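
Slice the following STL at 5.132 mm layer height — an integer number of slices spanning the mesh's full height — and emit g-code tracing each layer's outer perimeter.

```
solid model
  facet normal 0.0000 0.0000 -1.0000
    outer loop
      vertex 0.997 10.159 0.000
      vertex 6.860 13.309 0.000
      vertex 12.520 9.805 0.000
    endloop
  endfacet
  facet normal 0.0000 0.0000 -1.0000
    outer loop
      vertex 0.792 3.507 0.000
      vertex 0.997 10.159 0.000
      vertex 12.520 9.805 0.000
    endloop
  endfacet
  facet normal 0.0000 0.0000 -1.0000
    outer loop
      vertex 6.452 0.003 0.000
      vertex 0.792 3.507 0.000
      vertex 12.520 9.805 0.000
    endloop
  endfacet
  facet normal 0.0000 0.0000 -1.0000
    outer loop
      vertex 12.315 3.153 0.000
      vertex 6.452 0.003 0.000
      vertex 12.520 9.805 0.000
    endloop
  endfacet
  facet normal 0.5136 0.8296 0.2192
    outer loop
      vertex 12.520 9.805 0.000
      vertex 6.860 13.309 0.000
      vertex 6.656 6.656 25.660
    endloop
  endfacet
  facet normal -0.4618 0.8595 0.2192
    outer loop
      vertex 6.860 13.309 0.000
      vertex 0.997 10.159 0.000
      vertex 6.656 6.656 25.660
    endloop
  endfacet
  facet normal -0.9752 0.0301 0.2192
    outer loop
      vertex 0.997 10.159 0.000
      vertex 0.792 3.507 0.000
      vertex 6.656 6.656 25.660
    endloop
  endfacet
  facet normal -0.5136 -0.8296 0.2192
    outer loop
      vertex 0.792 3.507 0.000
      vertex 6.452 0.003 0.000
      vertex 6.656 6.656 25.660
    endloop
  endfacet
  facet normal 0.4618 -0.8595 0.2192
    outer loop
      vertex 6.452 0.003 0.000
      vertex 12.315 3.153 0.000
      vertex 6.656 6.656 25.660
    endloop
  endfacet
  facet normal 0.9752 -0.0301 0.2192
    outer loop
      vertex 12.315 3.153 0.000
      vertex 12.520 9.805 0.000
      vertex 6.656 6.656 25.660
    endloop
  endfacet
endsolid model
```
; perimeter-only toolpath
G21 ; units = mm
G90 ; absolute positioning
G28 ; home
; layer 1
G0 Z5.132
G0 X11.347 Y9.175
G1 X6.819 Y11.978
G1 X2.129 Y9.458
G1 X1.965 Y4.137
G1 X6.493 Y1.334
G1 X11.183 Y3.854
G1 X11.347 Y9.175
; layer 2
G0 Z10.264
G0 X10.174 Y8.545
G1 X6.778 Y10.648
G1 X3.261 Y8.758
G1 X3.138 Y4.767
G1 X6.534 Y2.664
G1 X10.051 Y4.554
G1 X10.174 Y8.545
; layer 3
G0 Z15.396
G0 X9.002 Y7.916
G1 X6.738 Y9.317
G1 X4.392 Y8.057
G1 X4.310 Y5.396
G1 X6.574 Y3.995
G1 X8.920 Y5.255
G1 X9.002 Y7.916
; layer 4
G0 Z20.528
G0 X7.829 Y7.286
G1 X6.697 Y7.987
G1 X5.524 Y7.357
G1 X5.483 Y6.026
G1 X6.615 Y5.325
G1 X7.788 Y5.955
G1 X7.829 Y7.286
M2 ; end

The solid is a regular 6-sided pyramid, base circumscribed radius ≈ 6.66 mm, apex at z ≈ 25.7 mm. Slicing at Δz = 5.132 mm — 5 equal slices spanning the solid's height, so layer i sits at z = i·h/5 — gives 4 non-empty perimeters. Each is a 6-segment closed polygon; G0 lifts to the layer z and rapids to the start vertex, then G1 traces the edges. The cross-section shrinks linearly with z (the slice at the apex is degenerate and omitted).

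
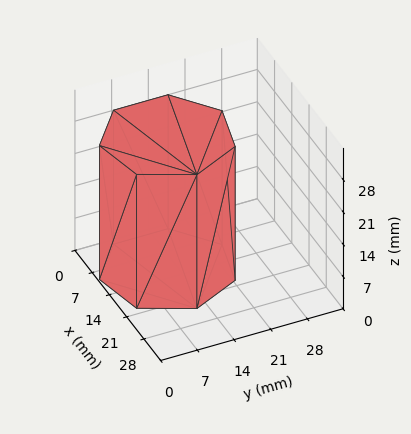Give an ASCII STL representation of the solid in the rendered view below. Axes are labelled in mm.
Reading the render: the shape is a regular 7-sided prism (a cylinder approximated with 7 flat sides), circumscribed radius ≈ 12 mm, height ≈ 29 mm (dimensions read to the nearest mm from the axis ticks). For the STL, each face is triangulated and given an outward normal.

solid part
  facet normal 0.0000 0.0000 -1.0000
    outer loop
      vertex 9.3 23.7 0.0
      vertex 19.5 21.4 0.0
      vertex 24.0 12.0 0.0
    endloop
  endfacet
  facet normal 0.0000 0.0000 -1.0000
    outer loop
      vertex 1.2 17.2 0.0
      vertex 9.3 23.7 0.0
      vertex 24.0 12.0 0.0
    endloop
  endfacet
  facet normal 0.0000 0.0000 -1.0000
    outer loop
      vertex 1.2 6.8 0.0
      vertex 1.2 17.2 0.0
      vertex 24.0 12.0 0.0
    endloop
  endfacet
  facet normal 0.0000 0.0000 -1.0000
    outer loop
      vertex 9.3 0.3 0.0
      vertex 1.2 6.8 0.0
      vertex 24.0 12.0 0.0
    endloop
  endfacet
  facet normal 0.0000 0.0000 -1.0000
    outer loop
      vertex 19.5 2.6 0.0
      vertex 9.3 0.3 0.0
      vertex 24.0 12.0 0.0
    endloop
  endfacet
  facet normal 0.0000 0.0000 1.0000
    outer loop
      vertex 24.0 12.0 29.0
      vertex 19.5 21.4 29.0
      vertex 9.3 23.7 29.0
    endloop
  endfacet
  facet normal 0.0000 0.0000 1.0000
    outer loop
      vertex 24.0 12.0 29.0
      vertex 9.3 23.7 29.0
      vertex 1.2 17.2 29.0
    endloop
  endfacet
  facet normal 0.0000 0.0000 1.0000
    outer loop
      vertex 24.0 12.0 29.0
      vertex 1.2 17.2 29.0
      vertex 1.2 6.8 29.0
    endloop
  endfacet
  facet normal 0.0000 0.0000 1.0000
    outer loop
      vertex 24.0 12.0 29.0
      vertex 1.2 6.8 29.0
      vertex 9.3 0.3 29.0
    endloop
  endfacet
  facet normal 0.0000 0.0000 1.0000
    outer loop
      vertex 24.0 12.0 29.0
      vertex 9.3 0.3 29.0
      vertex 19.5 2.6 29.0
    endloop
  endfacet
  facet normal 0.9020 0.4318 0.0000
    outer loop
      vertex 24.0 12.0 0.0
      vertex 19.5 21.4 0.0
      vertex 19.5 21.4 29.0
    endloop
  endfacet
  facet normal 0.9020 0.4318 0.0000
    outer loop
      vertex 24.0 12.0 0.0
      vertex 19.5 21.4 29.0
      vertex 24.0 12.0 29.0
    endloop
  endfacet
  facet normal 0.2200 0.9755 0.0000
    outer loop
      vertex 19.5 21.4 0.0
      vertex 9.3 23.7 0.0
      vertex 9.3 23.7 29.0
    endloop
  endfacet
  facet normal 0.2200 0.9755 0.0000
    outer loop
      vertex 19.5 21.4 0.0
      vertex 9.3 23.7 29.0
      vertex 19.5 21.4 29.0
    endloop
  endfacet
  facet normal -0.6259 0.7799 0.0000
    outer loop
      vertex 9.3 23.7 0.0
      vertex 1.2 17.2 0.0
      vertex 1.2 17.2 29.0
    endloop
  endfacet
  facet normal -0.6259 0.7799 0.0000
    outer loop
      vertex 9.3 23.7 0.0
      vertex 1.2 17.2 29.0
      vertex 9.3 23.7 29.0
    endloop
  endfacet
  facet normal -1.0000 0.0000 0.0000
    outer loop
      vertex 1.2 17.2 0.0
      vertex 1.2 6.8 0.0
      vertex 1.2 6.8 29.0
    endloop
  endfacet
  facet normal -1.0000 0.0000 0.0000
    outer loop
      vertex 1.2 17.2 0.0
      vertex 1.2 6.8 29.0
      vertex 1.2 17.2 29.0
    endloop
  endfacet
  facet normal -0.6259 -0.7799 0.0000
    outer loop
      vertex 1.2 6.8 0.0
      vertex 9.3 0.3 0.0
      vertex 9.3 0.3 29.0
    endloop
  endfacet
  facet normal -0.6259 -0.7799 0.0000
    outer loop
      vertex 1.2 6.8 0.0
      vertex 9.3 0.3 29.0
      vertex 1.2 6.8 29.0
    endloop
  endfacet
  facet normal 0.2200 -0.9755 0.0000
    outer loop
      vertex 9.3 0.3 0.0
      vertex 19.5 2.6 0.0
      vertex 19.5 2.6 29.0
    endloop
  endfacet
  facet normal 0.2200 -0.9755 0.0000
    outer loop
      vertex 9.3 0.3 0.0
      vertex 19.5 2.6 29.0
      vertex 9.3 0.3 29.0
    endloop
  endfacet
  facet normal 0.9020 -0.4318 0.0000
    outer loop
      vertex 19.5 2.6 0.0
      vertex 24.0 12.0 0.0
      vertex 24.0 12.0 29.0
    endloop
  endfacet
  facet normal 0.9020 -0.4318 0.0000
    outer loop
      vertex 19.5 2.6 0.0
      vertex 24.0 12.0 29.0
      vertex 19.5 2.6 29.0
    endloop
  endfacet
endsolid part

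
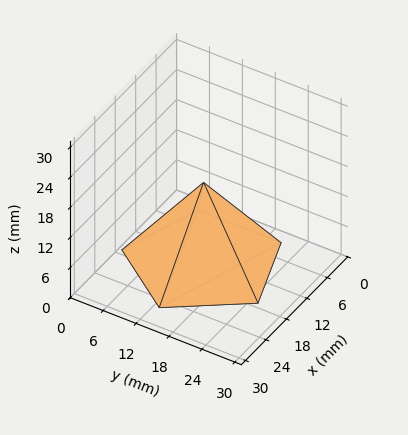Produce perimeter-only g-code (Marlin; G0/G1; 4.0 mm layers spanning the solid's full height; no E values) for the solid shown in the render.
Reading the render: the shape is a regular 5-sided pyramid, base circumscribed radius ≈ 13 mm, apex at z ≈ 16 mm (dimensions read to the nearest mm from the axis ticks). For the g-code, the solid's height is divided into equal slices at the stated Δz and each level perimeter traced with G1 moves after a G0 lift.

; perimeter-only toolpath
G21 ; units = mm
G90 ; absolute positioning
G28 ; home
; layer 1
G0 Z4.0
G0 X22.8 Y13.0
G1 X16.0 Y22.3
G1 X5.1 Y18.7
G1 X5.1 Y7.3
G1 X16.0 Y3.7
G1 X22.8 Y13.0
; layer 2
G0 Z8.0
G0 X19.5 Y13.0
G1 X15.0 Y19.2
G1 X7.8 Y16.8
G1 X7.8 Y9.2
G1 X15.0 Y6.8
G1 X19.5 Y13.0
; layer 3
G0 Z12.0
G0 X16.2 Y13.0
G1 X14.0 Y16.1
G1 X10.4 Y14.9
G1 X10.4 Y11.1
G1 X14.0 Y9.9
G1 X16.2 Y13.0
M2 ; end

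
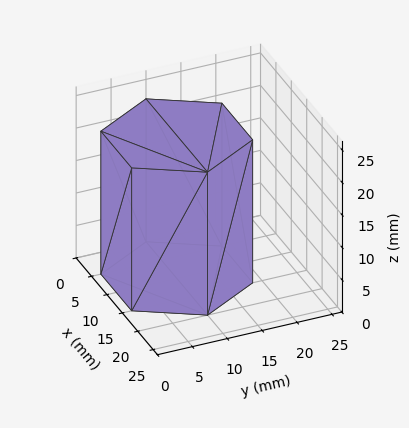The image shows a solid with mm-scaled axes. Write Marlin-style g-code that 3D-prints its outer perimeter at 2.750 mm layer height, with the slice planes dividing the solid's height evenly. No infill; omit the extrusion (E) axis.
Reading the render: the shape is a regular 6-sided prism (a cylinder approximated with 6 flat sides), circumscribed radius ≈ 10 mm, height ≈ 22 mm (dimensions read to the nearest mm from the axis ticks). For the g-code, the solid's height is divided into equal slices at the stated Δz and each level perimeter traced with G1 moves after a G0 lift.

; perimeter-only toolpath
G21 ; units = mm
G90 ; absolute positioning
G28 ; home
; layer 1
G0 Z2.750
G0 X20.000 Y10.000
G1 X15.000 Y18.660
G1 X5.000 Y18.660
G1 X0.000 Y10.000
G1 X5.000 Y1.340
G1 X15.000 Y1.340
G1 X20.000 Y10.000
; layer 2
G0 Z5.500
G0 X20.000 Y10.000
G1 X15.000 Y18.660
G1 X5.000 Y18.660
G1 X0.000 Y10.000
G1 X5.000 Y1.340
G1 X15.000 Y1.340
G1 X20.000 Y10.000
; layer 3
G0 Z8.250
G0 X20.000 Y10.000
G1 X15.000 Y18.660
G1 X5.000 Y18.660
G1 X0.000 Y10.000
G1 X5.000 Y1.340
G1 X15.000 Y1.340
G1 X20.000 Y10.000
; layer 4
G0 Z11.000
G0 X20.000 Y10.000
G1 X15.000 Y18.660
G1 X5.000 Y18.660
G1 X0.000 Y10.000
G1 X5.000 Y1.340
G1 X15.000 Y1.340
G1 X20.000 Y10.000
; layer 5
G0 Z13.750
G0 X20.000 Y10.000
G1 X15.000 Y18.660
G1 X5.000 Y18.660
G1 X0.000 Y10.000
G1 X5.000 Y1.340
G1 X15.000 Y1.340
G1 X20.000 Y10.000
; layer 6
G0 Z16.500
G0 X20.000 Y10.000
G1 X15.000 Y18.660
G1 X5.000 Y18.660
G1 X0.000 Y10.000
G1 X5.000 Y1.340
G1 X15.000 Y1.340
G1 X20.000 Y10.000
; layer 7
G0 Z19.250
G0 X20.000 Y10.000
G1 X15.000 Y18.660
G1 X5.000 Y18.660
G1 X0.000 Y10.000
G1 X5.000 Y1.340
G1 X15.000 Y1.340
G1 X20.000 Y10.000
; layer 8
G0 Z22.000
G0 X20.000 Y10.000
G1 X15.000 Y18.660
G1 X5.000 Y18.660
G1 X0.000 Y10.000
G1 X5.000 Y1.340
G1 X15.000 Y1.340
G1 X20.000 Y10.000
M2 ; end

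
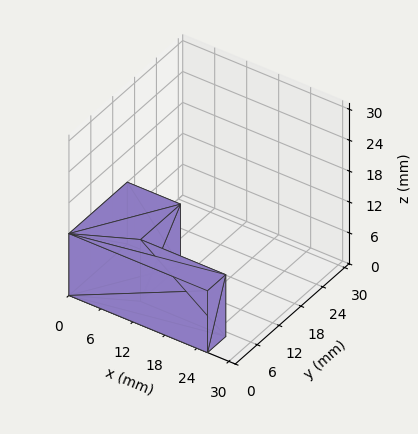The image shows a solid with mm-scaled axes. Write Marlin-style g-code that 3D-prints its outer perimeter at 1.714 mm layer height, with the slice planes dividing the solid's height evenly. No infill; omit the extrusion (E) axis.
Reading the render: the shape is an L-shaped prism: outer 26 × 16 mm, arm thicknesses ≈ 5 mm (horizontal) and 10 mm (vertical), extruded 12 mm in z (dimensions read to the nearest mm from the axis ticks). For the g-code, the solid's height is divided into equal slices at the stated Δz and each level perimeter traced with G1 moves after a G0 lift.

; perimeter-only toolpath
G21 ; units = mm
G90 ; absolute positioning
G28 ; home
; layer 1
G0 Z1.714
G0 X0.000 Y0.000
G1 X26.000 Y0.000
G1 X26.000 Y5.000
G1 X10.000 Y5.000
G1 X10.000 Y16.000
G1 X0.000 Y16.000
G1 X0.000 Y0.000
; layer 2
G0 Z3.429
G0 X0.000 Y0.000
G1 X26.000 Y0.000
G1 X26.000 Y5.000
G1 X10.000 Y5.000
G1 X10.000 Y16.000
G1 X0.000 Y16.000
G1 X0.000 Y0.000
; layer 3
G0 Z5.143
G0 X0.000 Y0.000
G1 X26.000 Y0.000
G1 X26.000 Y5.000
G1 X10.000 Y5.000
G1 X10.000 Y16.000
G1 X0.000 Y16.000
G1 X0.000 Y0.000
; layer 4
G0 Z6.857
G0 X0.000 Y0.000
G1 X26.000 Y0.000
G1 X26.000 Y5.000
G1 X10.000 Y5.000
G1 X10.000 Y16.000
G1 X0.000 Y16.000
G1 X0.000 Y0.000
; layer 5
G0 Z8.571
G0 X0.000 Y0.000
G1 X26.000 Y0.000
G1 X26.000 Y5.000
G1 X10.000 Y5.000
G1 X10.000 Y16.000
G1 X0.000 Y16.000
G1 X0.000 Y0.000
; layer 6
G0 Z10.286
G0 X0.000 Y0.000
G1 X26.000 Y0.000
G1 X26.000 Y5.000
G1 X10.000 Y5.000
G1 X10.000 Y16.000
G1 X0.000 Y16.000
G1 X0.000 Y0.000
; layer 7
G0 Z12.000
G0 X0.000 Y0.000
G1 X26.000 Y0.000
G1 X26.000 Y5.000
G1 X10.000 Y5.000
G1 X10.000 Y16.000
G1 X0.000 Y16.000
G1 X0.000 Y0.000
M2 ; end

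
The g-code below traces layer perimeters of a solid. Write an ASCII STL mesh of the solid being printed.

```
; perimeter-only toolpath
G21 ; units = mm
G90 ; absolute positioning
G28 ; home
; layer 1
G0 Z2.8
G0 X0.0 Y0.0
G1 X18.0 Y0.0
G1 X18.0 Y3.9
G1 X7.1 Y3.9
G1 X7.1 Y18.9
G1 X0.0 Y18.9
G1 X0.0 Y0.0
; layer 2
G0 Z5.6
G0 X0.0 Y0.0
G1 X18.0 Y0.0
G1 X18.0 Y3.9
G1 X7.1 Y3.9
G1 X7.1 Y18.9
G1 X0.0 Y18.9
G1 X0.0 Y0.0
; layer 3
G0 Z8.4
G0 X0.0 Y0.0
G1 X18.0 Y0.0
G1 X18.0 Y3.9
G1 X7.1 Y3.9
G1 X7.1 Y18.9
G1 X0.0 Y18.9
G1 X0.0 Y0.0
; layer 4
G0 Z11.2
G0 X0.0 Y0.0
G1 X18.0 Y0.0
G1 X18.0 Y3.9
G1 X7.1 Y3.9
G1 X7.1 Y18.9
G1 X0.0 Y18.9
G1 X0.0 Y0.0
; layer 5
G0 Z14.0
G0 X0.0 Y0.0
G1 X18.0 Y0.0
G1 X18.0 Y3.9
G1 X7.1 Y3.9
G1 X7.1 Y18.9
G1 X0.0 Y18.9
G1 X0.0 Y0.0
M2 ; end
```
solid part
  facet normal 0.0000 0.0000 -1.0000
    outer loop
      vertex 18.0 3.9 0.0
      vertex 18.0 0.0 0.0
      vertex 0.0 0.0 0.0
    endloop
  endfacet
  facet normal 0.0000 0.0000 -1.0000
    outer loop
      vertex 7.1 3.9 0.0
      vertex 18.0 3.9 0.0
      vertex 0.0 0.0 0.0
    endloop
  endfacet
  facet normal 0.0000 0.0000 -1.0000
    outer loop
      vertex 7.1 18.9 0.0
      vertex 7.1 3.9 0.0
      vertex 0.0 0.0 0.0
    endloop
  endfacet
  facet normal 0.0000 0.0000 -1.0000
    outer loop
      vertex 0.0 18.9 0.0
      vertex 7.1 18.9 0.0
      vertex 0.0 0.0 0.0
    endloop
  endfacet
  facet normal 0.0000 0.0000 1.0000
    outer loop
      vertex 0.0 0.0 14.0
      vertex 18.0 0.0 14.0
      vertex 18.0 3.9 14.0
    endloop
  endfacet
  facet normal 0.0000 0.0000 1.0000
    outer loop
      vertex 0.0 0.0 14.0
      vertex 18.0 3.9 14.0
      vertex 7.1 3.9 14.0
    endloop
  endfacet
  facet normal 0.0000 0.0000 1.0000
    outer loop
      vertex 0.0 0.0 14.0
      vertex 7.1 3.9 14.0
      vertex 7.1 18.9 14.0
    endloop
  endfacet
  facet normal 0.0000 0.0000 1.0000
    outer loop
      vertex 0.0 0.0 14.0
      vertex 7.1 18.9 14.0
      vertex 0.0 18.9 14.0
    endloop
  endfacet
  facet normal 0.0000 -1.0000 0.0000
    outer loop
      vertex 0.0 0.0 0.0
      vertex 18.0 0.0 0.0
      vertex 18.0 0.0 14.0
    endloop
  endfacet
  facet normal 0.0000 -1.0000 0.0000
    outer loop
      vertex 0.0 0.0 0.0
      vertex 18.0 0.0 14.0
      vertex 0.0 0.0 14.0
    endloop
  endfacet
  facet normal 1.0000 0.0000 0.0000
    outer loop
      vertex 18.0 0.0 0.0
      vertex 18.0 3.9 0.0
      vertex 18.0 3.9 14.0
    endloop
  endfacet
  facet normal 1.0000 0.0000 0.0000
    outer loop
      vertex 18.0 0.0 0.0
      vertex 18.0 3.9 14.0
      vertex 18.0 0.0 14.0
    endloop
  endfacet
  facet normal 0.0000 1.0000 0.0000
    outer loop
      vertex 18.0 3.9 0.0
      vertex 7.1 3.9 0.0
      vertex 7.1 3.9 14.0
    endloop
  endfacet
  facet normal 0.0000 1.0000 0.0000
    outer loop
      vertex 18.0 3.9 0.0
      vertex 7.1 3.9 14.0
      vertex 18.0 3.9 14.0
    endloop
  endfacet
  facet normal 1.0000 0.0000 0.0000
    outer loop
      vertex 7.1 3.9 0.0
      vertex 7.1 18.9 0.0
      vertex 7.1 18.9 14.0
    endloop
  endfacet
  facet normal 1.0000 0.0000 0.0000
    outer loop
      vertex 7.1 3.9 0.0
      vertex 7.1 18.9 14.0
      vertex 7.1 3.9 14.0
    endloop
  endfacet
  facet normal 0.0000 1.0000 0.0000
    outer loop
      vertex 7.1 18.9 0.0
      vertex 0.0 18.9 0.0
      vertex 0.0 18.9 14.0
    endloop
  endfacet
  facet normal 0.0000 1.0000 0.0000
    outer loop
      vertex 7.1 18.9 0.0
      vertex 0.0 18.9 14.0
      vertex 7.1 18.9 14.0
    endloop
  endfacet
  facet normal -1.0000 0.0000 0.0000
    outer loop
      vertex 0.0 18.9 0.0
      vertex 0.0 0.0 0.0
      vertex 0.0 0.0 14.0
    endloop
  endfacet
  facet normal -1.0000 0.0000 0.0000
    outer loop
      vertex 0.0 18.9 0.0
      vertex 0.0 0.0 14.0
      vertex 0.0 18.9 14.0
    endloop
  endfacet
endsolid part

The G0 Z moves step by Δz≈2.8 mm. Every layer's G1 loop is the same polygon, so the solid is a straight extrusion of it from z=0 to z≈14. Closing with flat bottom and top caps and triangulating gives 20 facets — an L-shaped prism: outer 18 × 18.9 mm, arm thicknesses ≈ 3.9 mm (horizontal) and 7.1 mm (vertical), extruded 14 mm in z.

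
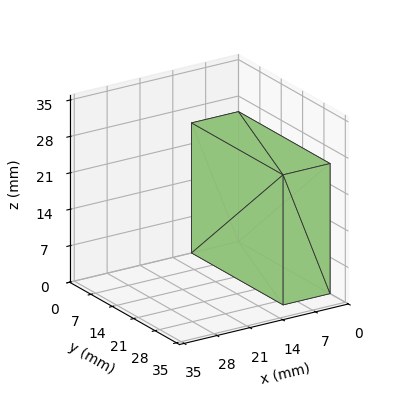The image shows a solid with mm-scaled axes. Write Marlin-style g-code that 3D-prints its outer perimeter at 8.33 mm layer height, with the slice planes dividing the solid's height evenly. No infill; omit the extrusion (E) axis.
Reading the render: the shape is a rectangular box, roughly 10 × 30 mm footprint and 25 mm tall (dimensions read to the nearest mm from the axis ticks). For the g-code, the solid's height is divided into equal slices at the stated Δz and each level perimeter traced with G1 moves after a G0 lift.

; perimeter-only toolpath
G21 ; units = mm
G90 ; absolute positioning
G28 ; home
; layer 1
G0 Z8.33
G0 X0.00 Y0.00
G1 X10.00 Y0.00
G1 X10.00 Y30.00
G1 X0.00 Y30.00
G1 X0.00 Y0.00
; layer 2
G0 Z16.67
G0 X0.00 Y0.00
G1 X10.00 Y0.00
G1 X10.00 Y30.00
G1 X0.00 Y30.00
G1 X0.00 Y0.00
; layer 3
G0 Z25.00
G0 X0.00 Y0.00
G1 X10.00 Y0.00
G1 X10.00 Y30.00
G1 X0.00 Y30.00
G1 X0.00 Y0.00
M2 ; end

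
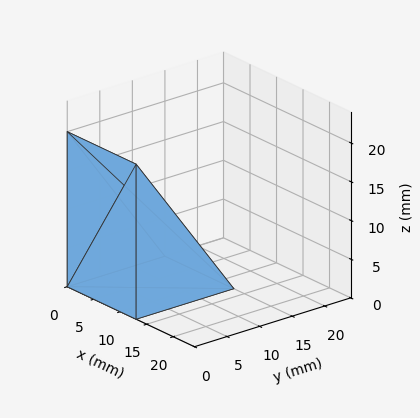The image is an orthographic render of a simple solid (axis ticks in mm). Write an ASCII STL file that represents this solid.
Reading the render: the shape is a wedge (ramp): 13 × 15 mm base, rising to 20 mm along the y=0 edge and sloping linearly to z=0 at y=15 (dimensions read to the nearest mm from the axis ticks). For the STL, each face is triangulated and given an outward normal.

solid part
  facet normal 0.0000 0.0000 -1.0000
    outer loop
      vertex 13.0 15.0 0.0
      vertex 13.0 0.0 0.0
      vertex 0.0 0.0 0.0
    endloop
  endfacet
  facet normal 0.0000 0.0000 -1.0000
    outer loop
      vertex 0.0 15.0 0.0
      vertex 13.0 15.0 0.0
      vertex 0.0 0.0 0.0
    endloop
  endfacet
  facet normal 0.0000 -1.0000 0.0000
    outer loop
      vertex 0.0 0.0 0.0
      vertex 13.0 0.0 0.0
      vertex 13.0 0.0 20.0
    endloop
  endfacet
  facet normal 0.0000 -1.0000 0.0000
    outer loop
      vertex 0.0 0.0 0.0
      vertex 13.0 0.0 20.0
      vertex 0.0 0.0 20.0
    endloop
  endfacet
  facet normal 0.0000 0.8000 0.6000
    outer loop
      vertex 0.0 0.0 20.0
      vertex 13.0 0.0 20.0
      vertex 13.0 15.0 0.0
    endloop
  endfacet
  facet normal 0.0000 0.8000 0.6000
    outer loop
      vertex 0.0 0.0 20.0
      vertex 13.0 15.0 0.0
      vertex 0.0 15.0 0.0
    endloop
  endfacet
  facet normal -1.0000 0.0000 0.0000
    outer loop
      vertex 0.0 0.0 20.0
      vertex 0.0 15.0 0.0
      vertex 0.0 0.0 0.0
    endloop
  endfacet
  facet normal 1.0000 0.0000 0.0000
    outer loop
      vertex 13.0 0.0 0.0
      vertex 13.0 15.0 0.0
      vertex 13.0 0.0 20.0
    endloop
  endfacet
endsolid part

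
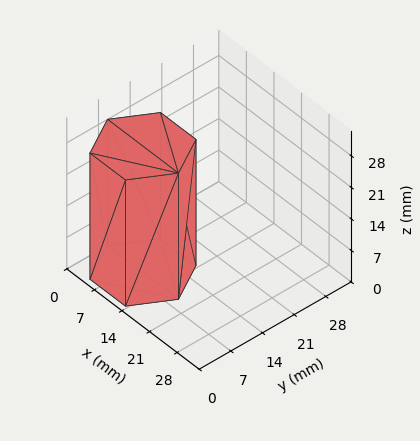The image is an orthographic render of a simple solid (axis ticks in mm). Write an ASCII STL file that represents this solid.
Reading the render: the shape is a regular 6-sided prism (a cylinder approximated with 6 flat sides), circumscribed radius ≈ 9 mm, height ≈ 28 mm (dimensions read to the nearest mm from the axis ticks). For the STL, each face is triangulated and given an outward normal.

solid part
  facet normal 0.0000 0.0000 -1.0000
    outer loop
      vertex 4.500 16.794 0.000
      vertex 13.500 16.794 0.000
      vertex 18.000 9.000 0.000
    endloop
  endfacet
  facet normal 0.0000 0.0000 -1.0000
    outer loop
      vertex 0.000 9.000 0.000
      vertex 4.500 16.794 0.000
      vertex 18.000 9.000 0.000
    endloop
  endfacet
  facet normal 0.0000 0.0000 -1.0000
    outer loop
      vertex 4.500 1.206 0.000
      vertex 0.000 9.000 0.000
      vertex 18.000 9.000 0.000
    endloop
  endfacet
  facet normal 0.0000 0.0000 -1.0000
    outer loop
      vertex 13.500 1.206 0.000
      vertex 4.500 1.206 0.000
      vertex 18.000 9.000 0.000
    endloop
  endfacet
  facet normal 0.0000 0.0000 1.0000
    outer loop
      vertex 18.000 9.000 28.000
      vertex 13.500 16.794 28.000
      vertex 4.500 16.794 28.000
    endloop
  endfacet
  facet normal 0.0000 0.0000 1.0000
    outer loop
      vertex 18.000 9.000 28.000
      vertex 4.500 16.794 28.000
      vertex 0.000 9.000 28.000
    endloop
  endfacet
  facet normal 0.0000 0.0000 1.0000
    outer loop
      vertex 18.000 9.000 28.000
      vertex 0.000 9.000 28.000
      vertex 4.500 1.206 28.000
    endloop
  endfacet
  facet normal 0.0000 0.0000 1.0000
    outer loop
      vertex 18.000 9.000 28.000
      vertex 4.500 1.206 28.000
      vertex 13.500 1.206 28.000
    endloop
  endfacet
  facet normal 0.8660 0.5000 0.0000
    outer loop
      vertex 18.000 9.000 0.000
      vertex 13.500 16.794 0.000
      vertex 13.500 16.794 28.000
    endloop
  endfacet
  facet normal 0.8660 0.5000 0.0000
    outer loop
      vertex 18.000 9.000 0.000
      vertex 13.500 16.794 28.000
      vertex 18.000 9.000 28.000
    endloop
  endfacet
  facet normal 0.0000 1.0000 0.0000
    outer loop
      vertex 13.500 16.794 0.000
      vertex 4.500 16.794 0.000
      vertex 4.500 16.794 28.000
    endloop
  endfacet
  facet normal 0.0000 1.0000 0.0000
    outer loop
      vertex 13.500 16.794 0.000
      vertex 4.500 16.794 28.000
      vertex 13.500 16.794 28.000
    endloop
  endfacet
  facet normal -0.8660 0.5000 0.0000
    outer loop
      vertex 4.500 16.794 0.000
      vertex 0.000 9.000 0.000
      vertex 0.000 9.000 28.000
    endloop
  endfacet
  facet normal -0.8660 0.5000 0.0000
    outer loop
      vertex 4.500 16.794 0.000
      vertex 0.000 9.000 28.000
      vertex 4.500 16.794 28.000
    endloop
  endfacet
  facet normal -0.8660 -0.5000 0.0000
    outer loop
      vertex 0.000 9.000 0.000
      vertex 4.500 1.206 0.000
      vertex 4.500 1.206 28.000
    endloop
  endfacet
  facet normal -0.8660 -0.5000 0.0000
    outer loop
      vertex 0.000 9.000 0.000
      vertex 4.500 1.206 28.000
      vertex 0.000 9.000 28.000
    endloop
  endfacet
  facet normal 0.0000 -1.0000 0.0000
    outer loop
      vertex 4.500 1.206 0.000
      vertex 13.500 1.206 0.000
      vertex 13.500 1.206 28.000
    endloop
  endfacet
  facet normal 0.0000 -1.0000 0.0000
    outer loop
      vertex 4.500 1.206 0.000
      vertex 13.500 1.206 28.000
      vertex 4.500 1.206 28.000
    endloop
  endfacet
  facet normal 0.8660 -0.5000 0.0000
    outer loop
      vertex 13.500 1.206 0.000
      vertex 18.000 9.000 0.000
      vertex 18.000 9.000 28.000
    endloop
  endfacet
  facet normal 0.8660 -0.5000 0.0000
    outer loop
      vertex 13.500 1.206 0.000
      vertex 18.000 9.000 28.000
      vertex 13.500 1.206 28.000
    endloop
  endfacet
endsolid part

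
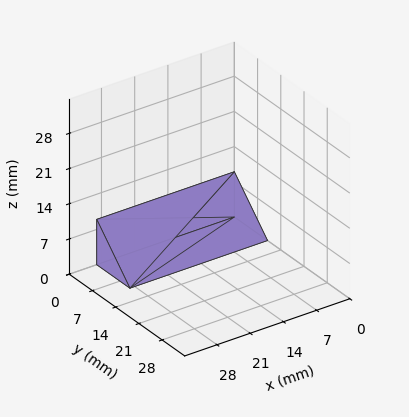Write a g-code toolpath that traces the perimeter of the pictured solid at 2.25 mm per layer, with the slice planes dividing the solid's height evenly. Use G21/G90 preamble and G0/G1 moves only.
Reading the render: the shape is a wedge (ramp): 29 × 10 mm base, rising to 9 mm along the y=0 edge and sloping linearly to z=0 at y=10 (dimensions read to the nearest mm from the axis ticks). For the g-code, the solid's height is divided into equal slices at the stated Δz and each level perimeter traced with G1 moves after a G0 lift.

; perimeter-only toolpath
G21 ; units = mm
G90 ; absolute positioning
G28 ; home
; layer 1
G0 Z2.25
G0 X0.00 Y0.00
G1 X29.00 Y0.00
G1 X29.00 Y7.50
G1 X0.00 Y7.50
G1 X0.00 Y0.00
; layer 2
G0 Z4.50
G0 X0.00 Y0.00
G1 X29.00 Y0.00
G1 X29.00 Y5.00
G1 X0.00 Y5.00
G1 X0.00 Y0.00
; layer 3
G0 Z6.75
G0 X0.00 Y0.00
G1 X29.00 Y0.00
G1 X29.00 Y2.50
G1 X0.00 Y2.50
G1 X0.00 Y0.00
M2 ; end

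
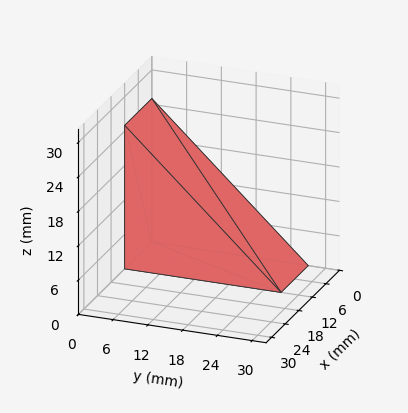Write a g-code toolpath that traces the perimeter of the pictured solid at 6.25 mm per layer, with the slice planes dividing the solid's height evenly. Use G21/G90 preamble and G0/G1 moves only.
Reading the render: the shape is a wedge (ramp): 12 × 27 mm base, rising to 25 mm along the y=0 edge and sloping linearly to z=0 at y=27 (dimensions read to the nearest mm from the axis ticks). For the g-code, the solid's height is divided into equal slices at the stated Δz and each level perimeter traced with G1 moves after a G0 lift.

; perimeter-only toolpath
G21 ; units = mm
G90 ; absolute positioning
G28 ; home
; layer 1
G0 Z6.25
G0 X0.00 Y0.00
G1 X12.00 Y0.00
G1 X12.00 Y20.25
G1 X0.00 Y20.25
G1 X0.00 Y0.00
; layer 2
G0 Z12.50
G0 X0.00 Y0.00
G1 X12.00 Y0.00
G1 X12.00 Y13.50
G1 X0.00 Y13.50
G1 X0.00 Y0.00
; layer 3
G0 Z18.75
G0 X0.00 Y0.00
G1 X12.00 Y0.00
G1 X12.00 Y6.75
G1 X0.00 Y6.75
G1 X0.00 Y0.00
M2 ; end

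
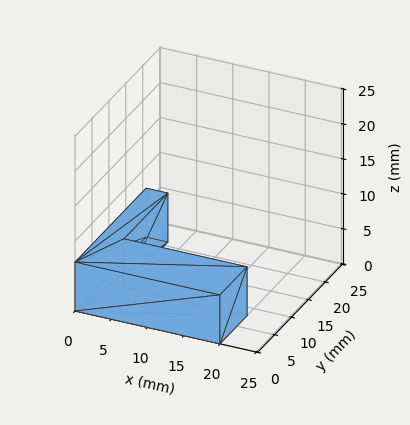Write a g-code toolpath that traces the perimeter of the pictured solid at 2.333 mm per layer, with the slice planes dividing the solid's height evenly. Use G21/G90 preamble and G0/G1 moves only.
Reading the render: the shape is an L-shaped prism: outer 20 × 21 mm, arm thicknesses ≈ 8 mm (horizontal) and 3 mm (vertical), extruded 7 mm in z (dimensions read to the nearest mm from the axis ticks). For the g-code, the solid's height is divided into equal slices at the stated Δz and each level perimeter traced with G1 moves after a G0 lift.

; perimeter-only toolpath
G21 ; units = mm
G90 ; absolute positioning
G28 ; home
; layer 1
G0 Z2.333
G0 X0.000 Y0.000
G1 X20.000 Y0.000
G1 X20.000 Y8.000
G1 X3.000 Y8.000
G1 X3.000 Y21.000
G1 X0.000 Y21.000
G1 X0.000 Y0.000
; layer 2
G0 Z4.667
G0 X0.000 Y0.000
G1 X20.000 Y0.000
G1 X20.000 Y8.000
G1 X3.000 Y8.000
G1 X3.000 Y21.000
G1 X0.000 Y21.000
G1 X0.000 Y0.000
; layer 3
G0 Z7.000
G0 X0.000 Y0.000
G1 X20.000 Y0.000
G1 X20.000 Y8.000
G1 X3.000 Y8.000
G1 X3.000 Y21.000
G1 X0.000 Y21.000
G1 X0.000 Y0.000
M2 ; end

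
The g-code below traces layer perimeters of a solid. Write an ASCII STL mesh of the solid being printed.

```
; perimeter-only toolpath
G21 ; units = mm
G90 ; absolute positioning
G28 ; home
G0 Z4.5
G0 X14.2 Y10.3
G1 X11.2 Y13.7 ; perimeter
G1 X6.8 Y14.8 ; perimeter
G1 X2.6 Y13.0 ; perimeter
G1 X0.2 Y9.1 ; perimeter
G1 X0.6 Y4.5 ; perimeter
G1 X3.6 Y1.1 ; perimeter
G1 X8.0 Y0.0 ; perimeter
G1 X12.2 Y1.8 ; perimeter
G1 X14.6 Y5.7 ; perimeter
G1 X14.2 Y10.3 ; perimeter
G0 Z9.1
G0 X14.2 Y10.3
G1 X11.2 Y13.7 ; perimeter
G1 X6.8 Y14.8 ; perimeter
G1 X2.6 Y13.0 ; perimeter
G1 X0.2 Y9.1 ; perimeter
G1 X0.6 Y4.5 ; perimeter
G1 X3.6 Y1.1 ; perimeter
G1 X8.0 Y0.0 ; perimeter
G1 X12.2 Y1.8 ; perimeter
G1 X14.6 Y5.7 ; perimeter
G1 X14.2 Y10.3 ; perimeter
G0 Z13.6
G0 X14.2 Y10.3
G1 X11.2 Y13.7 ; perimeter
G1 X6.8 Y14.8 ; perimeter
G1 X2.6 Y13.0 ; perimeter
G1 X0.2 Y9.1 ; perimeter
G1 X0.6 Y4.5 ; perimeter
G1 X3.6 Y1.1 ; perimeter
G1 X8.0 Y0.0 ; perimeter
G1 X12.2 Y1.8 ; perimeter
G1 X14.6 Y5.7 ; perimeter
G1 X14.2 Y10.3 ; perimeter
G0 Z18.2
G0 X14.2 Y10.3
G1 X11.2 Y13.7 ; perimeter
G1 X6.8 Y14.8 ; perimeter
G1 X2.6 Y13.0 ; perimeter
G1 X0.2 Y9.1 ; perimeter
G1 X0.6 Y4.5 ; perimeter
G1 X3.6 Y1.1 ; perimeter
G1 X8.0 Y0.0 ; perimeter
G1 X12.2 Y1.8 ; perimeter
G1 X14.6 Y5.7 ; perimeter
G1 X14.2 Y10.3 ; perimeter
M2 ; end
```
solid part
  facet normal 0.0000 0.0000 -1.0000
    outer loop
      vertex 6.8 14.8 0.0
      vertex 11.2 13.7 0.0
      vertex 14.2 10.3 0.0
    endloop
  endfacet
  facet normal 0.0000 0.0000 -1.0000
    outer loop
      vertex 2.6 13.0 0.0
      vertex 6.8 14.8 0.0
      vertex 14.2 10.3 0.0
    endloop
  endfacet
  facet normal 0.0000 0.0000 -1.0000
    outer loop
      vertex 0.2 9.1 0.0
      vertex 2.6 13.0 0.0
      vertex 14.2 10.3 0.0
    endloop
  endfacet
  facet normal 0.0000 0.0000 -1.0000
    outer loop
      vertex 0.6 4.5 0.0
      vertex 0.2 9.1 0.0
      vertex 14.2 10.3 0.0
    endloop
  endfacet
  facet normal 0.0000 0.0000 -1.0000
    outer loop
      vertex 3.6 1.1 0.0
      vertex 0.6 4.5 0.0
      vertex 14.2 10.3 0.0
    endloop
  endfacet
  facet normal 0.0000 0.0000 -1.0000
    outer loop
      vertex 8.0 0.0 0.0
      vertex 3.6 1.1 0.0
      vertex 14.2 10.3 0.0
    endloop
  endfacet
  facet normal 0.0000 0.0000 -1.0000
    outer loop
      vertex 12.2 1.8 0.0
      vertex 8.0 0.0 0.0
      vertex 14.2 10.3 0.0
    endloop
  endfacet
  facet normal 0.0000 0.0000 -1.0000
    outer loop
      vertex 14.6 5.7 0.0
      vertex 12.2 1.8 0.0
      vertex 14.2 10.3 0.0
    endloop
  endfacet
  facet normal 0.0000 0.0000 1.0000
    outer loop
      vertex 14.2 10.3 18.2
      vertex 11.2 13.7 18.2
      vertex 6.8 14.8 18.2
    endloop
  endfacet
  facet normal 0.0000 0.0000 1.0000
    outer loop
      vertex 14.2 10.3 18.2
      vertex 6.8 14.8 18.2
      vertex 2.6 13.0 18.2
    endloop
  endfacet
  facet normal 0.0000 0.0000 1.0000
    outer loop
      vertex 14.2 10.3 18.2
      vertex 2.6 13.0 18.2
      vertex 0.2 9.1 18.2
    endloop
  endfacet
  facet normal 0.0000 0.0000 1.0000
    outer loop
      vertex 14.2 10.3 18.2
      vertex 0.2 9.1 18.2
      vertex 0.6 4.5 18.2
    endloop
  endfacet
  facet normal 0.0000 0.0000 1.0000
    outer loop
      vertex 14.2 10.3 18.2
      vertex 0.6 4.5 18.2
      vertex 3.6 1.1 18.2
    endloop
  endfacet
  facet normal 0.0000 0.0000 1.0000
    outer loop
      vertex 14.2 10.3 18.2
      vertex 3.6 1.1 18.2
      vertex 8.0 0.0 18.2
    endloop
  endfacet
  facet normal 0.0000 0.0000 1.0000
    outer loop
      vertex 14.2 10.3 18.2
      vertex 8.0 0.0 18.2
      vertex 12.2 1.8 18.2
    endloop
  endfacet
  facet normal 0.0000 0.0000 1.0000
    outer loop
      vertex 14.2 10.3 18.2
      vertex 12.2 1.8 18.2
      vertex 14.6 5.7 18.2
    endloop
  endfacet
  facet normal 0.7498 0.6616 0.0000
    outer loop
      vertex 14.2 10.3 0.0
      vertex 11.2 13.7 0.0
      vertex 11.2 13.7 18.2
    endloop
  endfacet
  facet normal 0.7498 0.6616 0.0000
    outer loop
      vertex 14.2 10.3 0.0
      vertex 11.2 13.7 18.2
      vertex 14.2 10.3 18.2
    endloop
  endfacet
  facet normal 0.2425 0.9701 0.0000
    outer loop
      vertex 11.2 13.7 0.0
      vertex 6.8 14.8 0.0
      vertex 6.8 14.8 18.2
    endloop
  endfacet
  facet normal 0.2425 0.9701 0.0000
    outer loop
      vertex 11.2 13.7 0.0
      vertex 6.8 14.8 18.2
      vertex 11.2 13.7 18.2
    endloop
  endfacet
  facet normal -0.3939 0.9191 0.0000
    outer loop
      vertex 6.8 14.8 0.0
      vertex 2.6 13.0 0.0
      vertex 2.6 13.0 18.2
    endloop
  endfacet
  facet normal -0.3939 0.9191 0.0000
    outer loop
      vertex 6.8 14.8 0.0
      vertex 2.6 13.0 18.2
      vertex 6.8 14.8 18.2
    endloop
  endfacet
  facet normal -0.8517 0.5241 0.0000
    outer loop
      vertex 2.6 13.0 0.0
      vertex 0.2 9.1 0.0
      vertex 0.2 9.1 18.2
    endloop
  endfacet
  facet normal -0.8517 0.5241 0.0000
    outer loop
      vertex 2.6 13.0 0.0
      vertex 0.2 9.1 18.2
      vertex 2.6 13.0 18.2
    endloop
  endfacet
  facet normal -0.9962 -0.0866 0.0000
    outer loop
      vertex 0.2 9.1 0.0
      vertex 0.6 4.5 0.0
      vertex 0.6 4.5 18.2
    endloop
  endfacet
  facet normal -0.9962 -0.0866 0.0000
    outer loop
      vertex 0.2 9.1 0.0
      vertex 0.6 4.5 18.2
      vertex 0.2 9.1 18.2
    endloop
  endfacet
  facet normal -0.7498 -0.6616 0.0000
    outer loop
      vertex 0.6 4.5 0.0
      vertex 3.6 1.1 0.0
      vertex 3.6 1.1 18.2
    endloop
  endfacet
  facet normal -0.7498 -0.6616 0.0000
    outer loop
      vertex 0.6 4.5 0.0
      vertex 3.6 1.1 18.2
      vertex 0.6 4.5 18.2
    endloop
  endfacet
  facet normal -0.2425 -0.9701 0.0000
    outer loop
      vertex 3.6 1.1 0.0
      vertex 8.0 0.0 0.0
      vertex 8.0 0.0 18.2
    endloop
  endfacet
  facet normal -0.2425 -0.9701 0.0000
    outer loop
      vertex 3.6 1.1 0.0
      vertex 8.0 0.0 18.2
      vertex 3.6 1.1 18.2
    endloop
  endfacet
  facet normal 0.3939 -0.9191 0.0000
    outer loop
      vertex 8.0 0.0 0.0
      vertex 12.2 1.8 0.0
      vertex 12.2 1.8 18.2
    endloop
  endfacet
  facet normal 0.3939 -0.9191 0.0000
    outer loop
      vertex 8.0 0.0 0.0
      vertex 12.2 1.8 18.2
      vertex 8.0 0.0 18.2
    endloop
  endfacet
  facet normal 0.8517 -0.5241 0.0000
    outer loop
      vertex 12.2 1.8 0.0
      vertex 14.6 5.7 0.0
      vertex 14.6 5.7 18.2
    endloop
  endfacet
  facet normal 0.8517 -0.5241 0.0000
    outer loop
      vertex 12.2 1.8 0.0
      vertex 14.6 5.7 18.2
      vertex 12.2 1.8 18.2
    endloop
  endfacet
  facet normal 0.9962 0.0866 0.0000
    outer loop
      vertex 14.6 5.7 0.0
      vertex 14.2 10.3 0.0
      vertex 14.2 10.3 18.2
    endloop
  endfacet
  facet normal 0.9962 0.0866 0.0000
    outer loop
      vertex 14.6 5.7 0.0
      vertex 14.2 10.3 18.2
      vertex 14.6 5.7 18.2
    endloop
  endfacet
endsolid part

The G0 Z moves step by Δz≈4.5 mm. Every layer's G1 loop is the same polygon, so the solid is a straight extrusion of it from z=0 to z≈18.2. Closing with flat bottom and top caps and triangulating gives 36 facets — a regular 10-sided prism (a cylinder approximated with 10 flat sides), circumscribed radius ≈ 7.4 mm, height ≈ 18.2 mm.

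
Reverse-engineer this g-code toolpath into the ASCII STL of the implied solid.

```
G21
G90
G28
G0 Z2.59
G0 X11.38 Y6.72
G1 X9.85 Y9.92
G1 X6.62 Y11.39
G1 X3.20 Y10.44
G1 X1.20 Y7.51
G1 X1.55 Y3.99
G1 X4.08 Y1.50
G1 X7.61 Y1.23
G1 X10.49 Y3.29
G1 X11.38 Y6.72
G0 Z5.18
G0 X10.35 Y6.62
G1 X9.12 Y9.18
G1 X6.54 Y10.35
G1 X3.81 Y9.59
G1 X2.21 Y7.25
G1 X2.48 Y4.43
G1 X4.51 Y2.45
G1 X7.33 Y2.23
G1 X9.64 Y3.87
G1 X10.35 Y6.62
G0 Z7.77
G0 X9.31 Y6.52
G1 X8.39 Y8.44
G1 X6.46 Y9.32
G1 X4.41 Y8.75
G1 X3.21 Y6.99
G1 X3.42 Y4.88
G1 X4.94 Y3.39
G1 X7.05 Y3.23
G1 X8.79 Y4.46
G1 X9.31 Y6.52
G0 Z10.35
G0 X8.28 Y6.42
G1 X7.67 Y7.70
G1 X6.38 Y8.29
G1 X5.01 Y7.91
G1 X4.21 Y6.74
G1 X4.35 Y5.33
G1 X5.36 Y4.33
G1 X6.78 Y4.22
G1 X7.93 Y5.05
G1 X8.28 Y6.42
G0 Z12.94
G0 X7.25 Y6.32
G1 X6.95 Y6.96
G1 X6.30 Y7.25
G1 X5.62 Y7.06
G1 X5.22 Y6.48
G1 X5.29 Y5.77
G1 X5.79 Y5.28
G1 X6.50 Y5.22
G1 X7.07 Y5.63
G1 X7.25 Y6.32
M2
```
solid part
  facet normal 0.0000 0.0000 -1.0000
    outer loop
      vertex 6.70 12.42 0.00
      vertex 10.57 10.66 0.00
      vertex 12.41 6.82 0.00
    endloop
  endfacet
  facet normal 0.0000 0.0000 -1.0000
    outer loop
      vertex 2.60 11.28 0.00
      vertex 6.70 12.42 0.00
      vertex 12.41 6.82 0.00
    endloop
  endfacet
  facet normal 0.0000 0.0000 -1.0000
    outer loop
      vertex 0.20 7.77 0.00
      vertex 2.60 11.28 0.00
      vertex 12.41 6.82 0.00
    endloop
  endfacet
  facet normal 0.0000 0.0000 -1.0000
    outer loop
      vertex 0.61 3.54 0.00
      vertex 0.20 7.77 0.00
      vertex 12.41 6.82 0.00
    endloop
  endfacet
  facet normal 0.0000 0.0000 -1.0000
    outer loop
      vertex 3.65 0.56 0.00
      vertex 0.61 3.54 0.00
      vertex 12.41 6.82 0.00
    endloop
  endfacet
  facet normal 0.0000 0.0000 -1.0000
    outer loop
      vertex 7.89 0.23 0.00
      vertex 3.65 0.56 0.00
      vertex 12.41 6.82 0.00
    endloop
  endfacet
  facet normal 0.0000 0.0000 -1.0000
    outer loop
      vertex 11.35 2.70 0.00
      vertex 7.89 0.23 0.00
      vertex 12.41 6.82 0.00
    endloop
  endfacet
  facet normal 0.8441 0.4045 0.3521
    outer loop
      vertex 12.41 6.82 0.00
      vertex 10.57 10.66 0.00
      vertex 6.22 6.22 15.53
    endloop
  endfacet
  facet normal 0.3875 0.8520 0.3521
    outer loop
      vertex 10.57 10.66 0.00
      vertex 6.70 12.42 0.00
      vertex 6.22 6.22 15.53
    endloop
  endfacet
  facet normal -0.2507 0.9017 0.3522
    outer loop
      vertex 6.70 12.42 0.00
      vertex 2.60 11.28 0.00
      vertex 6.22 6.22 15.53
    endloop
  endfacet
  facet normal -0.7726 0.5283 0.3522
    outer loop
      vertex 2.60 11.28 0.00
      vertex 0.20 7.77 0.00
      vertex 6.22 6.22 15.53
    endloop
  endfacet
  facet normal -0.9316 -0.0903 0.3521
    outer loop
      vertex 0.20 7.77 0.00
      vertex 0.61 3.54 0.00
      vertex 6.22 6.22 15.53
    endloop
  endfacet
  facet normal -0.6552 -0.6684 0.3520
    outer loop
      vertex 0.61 3.54 0.00
      vertex 3.65 0.56 0.00
      vertex 6.22 6.22 15.53
    endloop
  endfacet
  facet normal -0.0726 -0.9331 0.3521
    outer loop
      vertex 3.65 0.56 0.00
      vertex 7.89 0.23 0.00
      vertex 6.22 6.22 15.53
    endloop
  endfacet
  facet normal 0.5438 -0.7617 0.3523
    outer loop
      vertex 7.89 0.23 0.00
      vertex 11.35 2.70 0.00
      vertex 6.22 6.22 15.53
    endloop
  endfacet
  facet normal 0.9064 -0.2332 0.3523
    outer loop
      vertex 11.35 2.70 0.00
      vertex 12.41 6.82 0.00
      vertex 6.22 6.22 15.53
    endloop
  endfacet
endsolid part

The G0 Z moves step by Δz≈2.59 mm. The G1 loops shrink linearly with z, so the solid tapers from its base footprint up to z≈15.5. Closing with a flat bottom cap and the tapered top and triangulating gives 16 facets — a regular 9-sided pyramid, base circumscribed radius ≈ 6.22 mm, apex at z ≈ 15.5 mm.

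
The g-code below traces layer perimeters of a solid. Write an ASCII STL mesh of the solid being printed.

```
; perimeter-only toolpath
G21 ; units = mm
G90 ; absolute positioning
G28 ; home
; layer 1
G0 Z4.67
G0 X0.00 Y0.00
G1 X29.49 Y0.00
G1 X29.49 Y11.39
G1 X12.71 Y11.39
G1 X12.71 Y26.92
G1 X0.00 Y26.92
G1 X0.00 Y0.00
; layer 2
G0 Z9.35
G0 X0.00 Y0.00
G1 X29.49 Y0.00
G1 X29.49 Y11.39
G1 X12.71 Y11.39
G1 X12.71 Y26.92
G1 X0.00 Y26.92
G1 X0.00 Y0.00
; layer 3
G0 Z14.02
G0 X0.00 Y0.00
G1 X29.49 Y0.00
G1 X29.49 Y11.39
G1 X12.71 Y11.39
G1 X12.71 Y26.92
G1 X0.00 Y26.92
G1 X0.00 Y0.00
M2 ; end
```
solid part
  facet normal 0.0000 0.0000 -1.0000
    outer loop
      vertex 29.49 11.39 0.00
      vertex 29.49 0.00 0.00
      vertex 0.00 0.00 0.00
    endloop
  endfacet
  facet normal 0.0000 0.0000 -1.0000
    outer loop
      vertex 12.71 11.39 0.00
      vertex 29.49 11.39 0.00
      vertex 0.00 0.00 0.00
    endloop
  endfacet
  facet normal 0.0000 0.0000 -1.0000
    outer loop
      vertex 12.71 26.92 0.00
      vertex 12.71 11.39 0.00
      vertex 0.00 0.00 0.00
    endloop
  endfacet
  facet normal 0.0000 0.0000 -1.0000
    outer loop
      vertex 0.00 26.92 0.00
      vertex 12.71 26.92 0.00
      vertex 0.00 0.00 0.00
    endloop
  endfacet
  facet normal 0.0000 0.0000 1.0000
    outer loop
      vertex 0.00 0.00 14.02
      vertex 29.49 0.00 14.02
      vertex 29.49 11.39 14.02
    endloop
  endfacet
  facet normal 0.0000 0.0000 1.0000
    outer loop
      vertex 0.00 0.00 14.02
      vertex 29.49 11.39 14.02
      vertex 12.71 11.39 14.02
    endloop
  endfacet
  facet normal 0.0000 0.0000 1.0000
    outer loop
      vertex 0.00 0.00 14.02
      vertex 12.71 11.39 14.02
      vertex 12.71 26.92 14.02
    endloop
  endfacet
  facet normal 0.0000 0.0000 1.0000
    outer loop
      vertex 0.00 0.00 14.02
      vertex 12.71 26.92 14.02
      vertex 0.00 26.92 14.02
    endloop
  endfacet
  facet normal 0.0000 -1.0000 0.0000
    outer loop
      vertex 0.00 0.00 0.00
      vertex 29.49 0.00 0.00
      vertex 29.49 0.00 14.02
    endloop
  endfacet
  facet normal 0.0000 -1.0000 0.0000
    outer loop
      vertex 0.00 0.00 0.00
      vertex 29.49 0.00 14.02
      vertex 0.00 0.00 14.02
    endloop
  endfacet
  facet normal 1.0000 0.0000 0.0000
    outer loop
      vertex 29.49 0.00 0.00
      vertex 29.49 11.39 0.00
      vertex 29.49 11.39 14.02
    endloop
  endfacet
  facet normal 1.0000 0.0000 0.0000
    outer loop
      vertex 29.49 0.00 0.00
      vertex 29.49 11.39 14.02
      vertex 29.49 0.00 14.02
    endloop
  endfacet
  facet normal 0.0000 1.0000 0.0000
    outer loop
      vertex 29.49 11.39 0.00
      vertex 12.71 11.39 0.00
      vertex 12.71 11.39 14.02
    endloop
  endfacet
  facet normal 0.0000 1.0000 0.0000
    outer loop
      vertex 29.49 11.39 0.00
      vertex 12.71 11.39 14.02
      vertex 29.49 11.39 14.02
    endloop
  endfacet
  facet normal 1.0000 0.0000 0.0000
    outer loop
      vertex 12.71 11.39 0.00
      vertex 12.71 26.92 0.00
      vertex 12.71 26.92 14.02
    endloop
  endfacet
  facet normal 1.0000 0.0000 0.0000
    outer loop
      vertex 12.71 11.39 0.00
      vertex 12.71 26.92 14.02
      vertex 12.71 11.39 14.02
    endloop
  endfacet
  facet normal 0.0000 1.0000 0.0000
    outer loop
      vertex 12.71 26.92 0.00
      vertex 0.00 26.92 0.00
      vertex 0.00 26.92 14.02
    endloop
  endfacet
  facet normal 0.0000 1.0000 0.0000
    outer loop
      vertex 12.71 26.92 0.00
      vertex 0.00 26.92 14.02
      vertex 12.71 26.92 14.02
    endloop
  endfacet
  facet normal -1.0000 0.0000 0.0000
    outer loop
      vertex 0.00 26.92 0.00
      vertex 0.00 0.00 0.00
      vertex 0.00 0.00 14.02
    endloop
  endfacet
  facet normal -1.0000 0.0000 0.0000
    outer loop
      vertex 0.00 26.92 0.00
      vertex 0.00 0.00 14.02
      vertex 0.00 26.92 14.02
    endloop
  endfacet
endsolid part

The G0 Z moves step by Δz≈4.67 mm. Every layer's G1 loop is the same polygon, so the solid is a straight extrusion of it from z=0 to z≈14. Closing with flat bottom and top caps and triangulating gives 20 facets — an L-shaped prism: outer 29.5 × 26.9 mm, arm thicknesses ≈ 11.4 mm (horizontal) and 12.7 mm (vertical), extruded 14 mm in z.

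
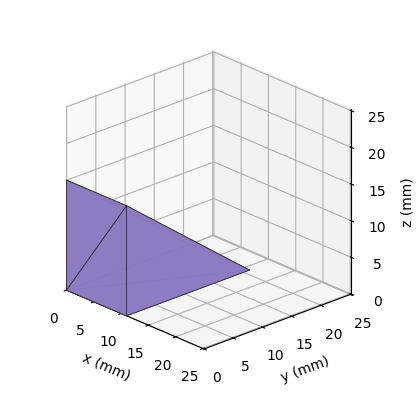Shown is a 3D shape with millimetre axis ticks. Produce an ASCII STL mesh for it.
Reading the render: the shape is a wedge (ramp): 11 × 21 mm base, rising to 15 mm along the y=0 edge and sloping linearly to z=0 at y=21 (dimensions read to the nearest mm from the axis ticks). For the STL, each face is triangulated and given an outward normal.

solid part
  facet normal 0.0000 0.0000 -1.0000
    outer loop
      vertex 11.0 21.0 0.0
      vertex 11.0 0.0 0.0
      vertex 0.0 0.0 0.0
    endloop
  endfacet
  facet normal 0.0000 0.0000 -1.0000
    outer loop
      vertex 0.0 21.0 0.0
      vertex 11.0 21.0 0.0
      vertex 0.0 0.0 0.0
    endloop
  endfacet
  facet normal 0.0000 -1.0000 0.0000
    outer loop
      vertex 0.0 0.0 0.0
      vertex 11.0 0.0 0.0
      vertex 11.0 0.0 15.0
    endloop
  endfacet
  facet normal 0.0000 -1.0000 0.0000
    outer loop
      vertex 0.0 0.0 0.0
      vertex 11.0 0.0 15.0
      vertex 0.0 0.0 15.0
    endloop
  endfacet
  facet normal 0.0000 0.5812 0.8137
    outer loop
      vertex 0.0 0.0 15.0
      vertex 11.0 0.0 15.0
      vertex 11.0 21.0 0.0
    endloop
  endfacet
  facet normal 0.0000 0.5812 0.8137
    outer loop
      vertex 0.0 0.0 15.0
      vertex 11.0 21.0 0.0
      vertex 0.0 21.0 0.0
    endloop
  endfacet
  facet normal -1.0000 0.0000 0.0000
    outer loop
      vertex 0.0 0.0 15.0
      vertex 0.0 21.0 0.0
      vertex 0.0 0.0 0.0
    endloop
  endfacet
  facet normal 1.0000 0.0000 0.0000
    outer loop
      vertex 11.0 0.0 0.0
      vertex 11.0 21.0 0.0
      vertex 11.0 0.0 15.0
    endloop
  endfacet
endsolid part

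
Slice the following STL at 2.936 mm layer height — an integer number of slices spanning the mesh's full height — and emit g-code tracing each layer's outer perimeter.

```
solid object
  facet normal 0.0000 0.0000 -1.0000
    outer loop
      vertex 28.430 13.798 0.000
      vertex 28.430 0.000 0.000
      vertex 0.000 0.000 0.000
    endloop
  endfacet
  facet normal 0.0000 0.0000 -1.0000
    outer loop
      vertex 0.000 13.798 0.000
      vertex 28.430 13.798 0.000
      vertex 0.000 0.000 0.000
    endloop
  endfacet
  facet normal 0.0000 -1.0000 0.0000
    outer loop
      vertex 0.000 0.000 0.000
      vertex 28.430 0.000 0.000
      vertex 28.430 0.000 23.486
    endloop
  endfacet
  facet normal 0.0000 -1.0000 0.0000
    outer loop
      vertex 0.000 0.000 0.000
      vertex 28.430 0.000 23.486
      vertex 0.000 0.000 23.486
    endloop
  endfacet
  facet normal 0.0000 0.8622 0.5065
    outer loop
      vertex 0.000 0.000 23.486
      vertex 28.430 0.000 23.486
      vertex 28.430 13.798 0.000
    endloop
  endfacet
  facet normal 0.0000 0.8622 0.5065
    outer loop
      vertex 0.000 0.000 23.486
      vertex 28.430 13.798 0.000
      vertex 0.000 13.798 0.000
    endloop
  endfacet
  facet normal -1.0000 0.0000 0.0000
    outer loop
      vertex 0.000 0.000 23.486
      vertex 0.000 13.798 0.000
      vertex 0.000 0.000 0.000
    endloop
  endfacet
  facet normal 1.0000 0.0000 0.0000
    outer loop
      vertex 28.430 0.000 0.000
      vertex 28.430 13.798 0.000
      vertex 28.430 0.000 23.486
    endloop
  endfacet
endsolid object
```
; perimeter-only toolpath
G21 ; units = mm
G90 ; absolute positioning
G28 ; home
; layer 1
G0 Z2.936
G0 X0.000 Y0.000
G1 X28.430 Y0.000
G1 X28.430 Y12.073
G1 X0.000 Y12.073
G1 X0.000 Y0.000
; layer 2
G0 Z5.872
G0 X0.000 Y0.000
G1 X28.430 Y0.000
G1 X28.430 Y10.348
G1 X0.000 Y10.348
G1 X0.000 Y0.000
; layer 3
G0 Z8.807
G0 X0.000 Y0.000
G1 X28.430 Y0.000
G1 X28.430 Y8.624
G1 X0.000 Y8.624
G1 X0.000 Y0.000
; layer 4
G0 Z11.743
G0 X0.000 Y0.000
G1 X28.430 Y0.000
G1 X28.430 Y6.899
G1 X0.000 Y6.899
G1 X0.000 Y0.000
; layer 5
G0 Z14.679
G0 X0.000 Y0.000
G1 X28.430 Y0.000
G1 X28.430 Y5.174
G1 X0.000 Y5.174
G1 X0.000 Y0.000
; layer 6
G0 Z17.614
G0 X0.000 Y0.000
G1 X28.430 Y0.000
G1 X28.430 Y3.450
G1 X0.000 Y3.450
G1 X0.000 Y0.000
; layer 7
G0 Z20.550
G0 X0.000 Y0.000
G1 X28.430 Y0.000
G1 X28.430 Y1.725
G1 X0.000 Y1.725
G1 X0.000 Y0.000
M2 ; end

The solid is a wedge (ramp): 28.4 × 13.8 mm base, rising to 23.5 mm along the y=0 edge and sloping linearly to z=0 at y=13.8. Slicing at Δz = 2.936 mm — 8 equal slices spanning the solid's height, so layer i sits at z = i·h/8 — gives 7 non-empty perimeters. Each is a 4-segment closed polygon; G0 lifts to the layer z and rapids to the start vertex, then G1 traces the edges. The cross-section shrinks linearly with z (the slice at the apex is degenerate and omitted).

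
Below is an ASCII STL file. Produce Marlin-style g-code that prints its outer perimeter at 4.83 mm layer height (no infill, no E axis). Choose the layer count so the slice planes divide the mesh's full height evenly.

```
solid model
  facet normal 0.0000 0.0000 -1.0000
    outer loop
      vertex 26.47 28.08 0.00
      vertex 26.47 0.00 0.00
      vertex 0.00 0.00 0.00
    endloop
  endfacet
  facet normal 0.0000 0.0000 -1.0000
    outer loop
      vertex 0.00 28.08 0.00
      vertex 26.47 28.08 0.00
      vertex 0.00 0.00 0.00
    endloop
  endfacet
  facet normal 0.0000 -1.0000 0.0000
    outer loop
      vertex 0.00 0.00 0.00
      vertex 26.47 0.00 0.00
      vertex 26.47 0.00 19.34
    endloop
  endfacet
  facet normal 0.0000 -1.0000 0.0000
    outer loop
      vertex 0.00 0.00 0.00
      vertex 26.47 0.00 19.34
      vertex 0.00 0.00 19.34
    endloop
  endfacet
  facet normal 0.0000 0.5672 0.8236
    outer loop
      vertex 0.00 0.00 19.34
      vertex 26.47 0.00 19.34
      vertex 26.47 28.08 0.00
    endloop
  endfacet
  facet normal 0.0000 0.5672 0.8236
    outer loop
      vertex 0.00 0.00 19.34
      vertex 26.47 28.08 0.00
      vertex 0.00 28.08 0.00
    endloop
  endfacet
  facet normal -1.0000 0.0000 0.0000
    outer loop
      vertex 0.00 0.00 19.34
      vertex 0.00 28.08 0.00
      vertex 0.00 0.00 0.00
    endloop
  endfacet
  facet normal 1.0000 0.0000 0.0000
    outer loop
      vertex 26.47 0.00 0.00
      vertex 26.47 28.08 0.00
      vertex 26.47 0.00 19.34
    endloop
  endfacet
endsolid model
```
; perimeter-only toolpath
G21 ; units = mm
G90 ; absolute positioning
G28 ; home
; layer 1
G0 Z4.83
G0 X0.00 Y0.00
G1 X26.47 Y0.00
G1 X26.47 Y21.06
G1 X0.00 Y21.06
G1 X0.00 Y0.00
; layer 2
G0 Z9.67
G0 X0.00 Y0.00
G1 X26.47 Y0.00
G1 X26.47 Y14.04
G1 X0.00 Y14.04
G1 X0.00 Y0.00
; layer 3
G0 Z14.50
G0 X0.00 Y0.00
G1 X26.47 Y0.00
G1 X26.47 Y7.02
G1 X0.00 Y7.02
G1 X0.00 Y0.00
M2 ; end

The solid is a wedge (ramp): 26.5 × 28.1 mm base, rising to 19.3 mm along the y=0 edge and sloping linearly to z=0 at y=28.1. Slicing at Δz = 4.83 mm — 4 equal slices spanning the solid's height, so layer i sits at z = i·h/4 — gives 3 non-empty perimeters. Each is a 4-segment closed polygon; G0 lifts to the layer z and rapids to the start vertex, then G1 traces the edges. The cross-section shrinks linearly with z (the slice at the apex is degenerate and omitted).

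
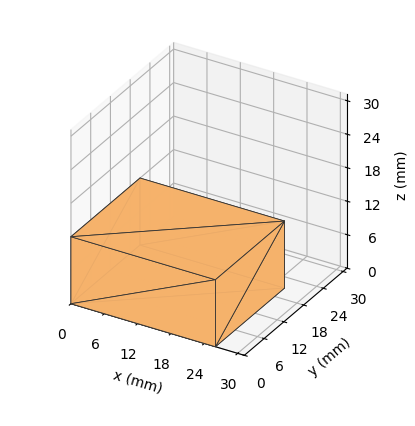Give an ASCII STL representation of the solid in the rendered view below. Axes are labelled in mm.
Reading the render: the shape is a rectangular box, roughly 26 × 21 mm footprint and 12 mm tall (dimensions read to the nearest mm from the axis ticks). For the STL, each face is triangulated and given an outward normal.

solid part
  facet normal 0.0000 0.0000 -1.0000
    outer loop
      vertex 26.00 21.00 0.00
      vertex 26.00 0.00 0.00
      vertex 0.00 0.00 0.00
    endloop
  endfacet
  facet normal 0.0000 0.0000 -1.0000
    outer loop
      vertex 0.00 21.00 0.00
      vertex 26.00 21.00 0.00
      vertex 0.00 0.00 0.00
    endloop
  endfacet
  facet normal 0.0000 0.0000 1.0000
    outer loop
      vertex 0.00 0.00 12.00
      vertex 26.00 0.00 12.00
      vertex 26.00 21.00 12.00
    endloop
  endfacet
  facet normal 0.0000 0.0000 1.0000
    outer loop
      vertex 0.00 0.00 12.00
      vertex 26.00 21.00 12.00
      vertex 0.00 21.00 12.00
    endloop
  endfacet
  facet normal 0.0000 -1.0000 0.0000
    outer loop
      vertex 0.00 0.00 0.00
      vertex 26.00 0.00 0.00
      vertex 26.00 0.00 12.00
    endloop
  endfacet
  facet normal 0.0000 -1.0000 0.0000
    outer loop
      vertex 0.00 0.00 0.00
      vertex 26.00 0.00 12.00
      vertex 0.00 0.00 12.00
    endloop
  endfacet
  facet normal 0.0000 1.0000 0.0000
    outer loop
      vertex 26.00 21.00 12.00
      vertex 26.00 21.00 0.00
      vertex 0.00 21.00 0.00
    endloop
  endfacet
  facet normal 0.0000 1.0000 0.0000
    outer loop
      vertex 0.00 21.00 12.00
      vertex 26.00 21.00 12.00
      vertex 0.00 21.00 0.00
    endloop
  endfacet
  facet normal -1.0000 0.0000 0.0000
    outer loop
      vertex 0.00 21.00 12.00
      vertex 0.00 21.00 0.00
      vertex 0.00 0.00 0.00
    endloop
  endfacet
  facet normal -1.0000 0.0000 0.0000
    outer loop
      vertex 0.00 0.00 12.00
      vertex 0.00 21.00 12.00
      vertex 0.00 0.00 0.00
    endloop
  endfacet
  facet normal 1.0000 0.0000 0.0000
    outer loop
      vertex 26.00 0.00 0.00
      vertex 26.00 21.00 0.00
      vertex 26.00 21.00 12.00
    endloop
  endfacet
  facet normal 1.0000 0.0000 0.0000
    outer loop
      vertex 26.00 0.00 0.00
      vertex 26.00 21.00 12.00
      vertex 26.00 0.00 12.00
    endloop
  endfacet
endsolid part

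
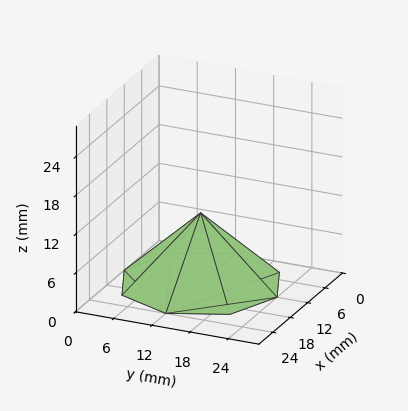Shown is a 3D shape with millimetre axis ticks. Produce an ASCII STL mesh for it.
Reading the render: the shape is a regular 8-sided pyramid, base circumscribed radius ≈ 12 mm, apex at z ≈ 11 mm (dimensions read to the nearest mm from the axis ticks). For the STL, each face is triangulated and given an outward normal.

solid part
  facet normal 0.0000 0.0000 -1.0000
    outer loop
      vertex 12.00 24.00 0.00
      vertex 20.49 20.49 0.00
      vertex 24.00 12.00 0.00
    endloop
  endfacet
  facet normal 0.0000 0.0000 -1.0000
    outer loop
      vertex 3.51 20.49 0.00
      vertex 12.00 24.00 0.00
      vertex 24.00 12.00 0.00
    endloop
  endfacet
  facet normal 0.0000 0.0000 -1.0000
    outer loop
      vertex 0.00 12.00 0.00
      vertex 3.51 20.49 0.00
      vertex 24.00 12.00 0.00
    endloop
  endfacet
  facet normal 0.0000 0.0000 -1.0000
    outer loop
      vertex 3.51 3.51 0.00
      vertex 0.00 12.00 0.00
      vertex 24.00 12.00 0.00
    endloop
  endfacet
  facet normal 0.0000 0.0000 -1.0000
    outer loop
      vertex 12.00 0.00 0.00
      vertex 3.51 3.51 0.00
      vertex 24.00 12.00 0.00
    endloop
  endfacet
  facet normal 0.0000 0.0000 -1.0000
    outer loop
      vertex 20.49 3.51 0.00
      vertex 12.00 0.00 0.00
      vertex 24.00 12.00 0.00
    endloop
  endfacet
  facet normal 0.6508 0.2691 0.7100
    outer loop
      vertex 24.00 12.00 0.00
      vertex 20.49 20.49 0.00
      vertex 12.00 12.00 11.00
    endloop
  endfacet
  facet normal 0.2691 0.6508 0.7100
    outer loop
      vertex 20.49 20.49 0.00
      vertex 12.00 24.00 0.00
      vertex 12.00 12.00 11.00
    endloop
  endfacet
  facet normal -0.2691 0.6508 0.7100
    outer loop
      vertex 12.00 24.00 0.00
      vertex 3.51 20.49 0.00
      vertex 12.00 12.00 11.00
    endloop
  endfacet
  facet normal -0.6508 0.2691 0.7100
    outer loop
      vertex 3.51 20.49 0.00
      vertex 0.00 12.00 0.00
      vertex 12.00 12.00 11.00
    endloop
  endfacet
  facet normal -0.6508 -0.2691 0.7100
    outer loop
      vertex 0.00 12.00 0.00
      vertex 3.51 3.51 0.00
      vertex 12.00 12.00 11.00
    endloop
  endfacet
  facet normal -0.2691 -0.6508 0.7100
    outer loop
      vertex 3.51 3.51 0.00
      vertex 12.00 0.00 0.00
      vertex 12.00 12.00 11.00
    endloop
  endfacet
  facet normal 0.2691 -0.6508 0.7100
    outer loop
      vertex 12.00 0.00 0.00
      vertex 20.49 3.51 0.00
      vertex 12.00 12.00 11.00
    endloop
  endfacet
  facet normal 0.6508 -0.2691 0.7100
    outer loop
      vertex 20.49 3.51 0.00
      vertex 24.00 12.00 0.00
      vertex 12.00 12.00 11.00
    endloop
  endfacet
endsolid part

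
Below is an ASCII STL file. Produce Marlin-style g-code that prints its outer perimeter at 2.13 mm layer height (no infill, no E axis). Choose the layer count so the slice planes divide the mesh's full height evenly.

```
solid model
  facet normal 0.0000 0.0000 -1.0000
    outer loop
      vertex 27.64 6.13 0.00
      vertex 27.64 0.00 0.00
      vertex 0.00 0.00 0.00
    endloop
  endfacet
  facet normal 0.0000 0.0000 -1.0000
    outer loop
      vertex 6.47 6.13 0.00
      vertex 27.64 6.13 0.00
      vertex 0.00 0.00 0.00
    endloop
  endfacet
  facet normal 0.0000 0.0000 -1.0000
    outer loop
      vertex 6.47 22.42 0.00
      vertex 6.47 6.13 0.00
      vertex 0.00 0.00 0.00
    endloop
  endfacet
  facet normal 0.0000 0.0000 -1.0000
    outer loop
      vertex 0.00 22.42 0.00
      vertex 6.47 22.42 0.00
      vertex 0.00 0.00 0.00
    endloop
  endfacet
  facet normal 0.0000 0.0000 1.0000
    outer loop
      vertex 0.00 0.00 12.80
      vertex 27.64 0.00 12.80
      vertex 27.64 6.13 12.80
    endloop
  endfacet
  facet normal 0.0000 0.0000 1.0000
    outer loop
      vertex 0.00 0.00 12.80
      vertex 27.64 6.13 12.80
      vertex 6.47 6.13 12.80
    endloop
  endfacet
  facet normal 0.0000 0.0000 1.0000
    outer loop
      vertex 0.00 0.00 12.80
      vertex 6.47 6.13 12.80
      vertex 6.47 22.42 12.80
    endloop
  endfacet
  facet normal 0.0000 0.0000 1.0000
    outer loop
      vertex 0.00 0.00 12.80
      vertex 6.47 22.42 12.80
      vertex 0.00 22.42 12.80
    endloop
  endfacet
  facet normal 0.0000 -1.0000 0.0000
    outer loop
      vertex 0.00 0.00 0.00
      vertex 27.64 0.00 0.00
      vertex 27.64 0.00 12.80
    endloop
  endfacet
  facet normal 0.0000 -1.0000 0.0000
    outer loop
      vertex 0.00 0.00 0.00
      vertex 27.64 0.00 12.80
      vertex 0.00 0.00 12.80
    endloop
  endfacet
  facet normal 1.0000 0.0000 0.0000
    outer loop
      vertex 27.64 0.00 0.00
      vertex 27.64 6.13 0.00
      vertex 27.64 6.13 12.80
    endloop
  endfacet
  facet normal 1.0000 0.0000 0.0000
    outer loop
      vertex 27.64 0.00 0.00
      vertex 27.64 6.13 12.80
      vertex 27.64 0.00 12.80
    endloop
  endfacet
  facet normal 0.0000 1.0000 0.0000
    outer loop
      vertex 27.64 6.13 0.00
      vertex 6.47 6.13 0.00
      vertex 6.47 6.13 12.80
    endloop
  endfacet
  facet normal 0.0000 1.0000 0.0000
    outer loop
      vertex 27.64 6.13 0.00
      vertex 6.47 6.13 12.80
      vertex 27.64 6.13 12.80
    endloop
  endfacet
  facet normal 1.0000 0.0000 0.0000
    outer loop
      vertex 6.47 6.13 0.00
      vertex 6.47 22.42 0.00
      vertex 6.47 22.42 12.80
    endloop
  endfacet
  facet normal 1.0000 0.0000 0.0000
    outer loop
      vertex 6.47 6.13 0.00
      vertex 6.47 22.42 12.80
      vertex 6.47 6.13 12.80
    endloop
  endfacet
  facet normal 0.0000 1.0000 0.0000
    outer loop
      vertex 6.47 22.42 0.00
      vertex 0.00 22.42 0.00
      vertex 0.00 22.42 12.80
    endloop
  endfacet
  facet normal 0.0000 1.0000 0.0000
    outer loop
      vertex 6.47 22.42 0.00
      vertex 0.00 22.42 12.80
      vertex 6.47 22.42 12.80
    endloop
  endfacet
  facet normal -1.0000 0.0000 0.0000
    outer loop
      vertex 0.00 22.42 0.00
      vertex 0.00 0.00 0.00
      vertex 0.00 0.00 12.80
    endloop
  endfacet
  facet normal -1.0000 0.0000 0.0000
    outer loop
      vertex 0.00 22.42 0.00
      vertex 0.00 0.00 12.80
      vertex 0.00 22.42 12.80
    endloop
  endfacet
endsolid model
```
; perimeter-only toolpath
G21 ; units = mm
G90 ; absolute positioning
G28 ; home
; layer 1
G0 Z2.13
G0 X0.00 Y0.00
G1 X27.64 Y0.00
G1 X27.64 Y6.13
G1 X6.47 Y6.13
G1 X6.47 Y22.42
G1 X0.00 Y22.42
G1 X0.00 Y0.00
; layer 2
G0 Z4.27
G0 X0.00 Y0.00
G1 X27.64 Y0.00
G1 X27.64 Y6.13
G1 X6.47 Y6.13
G1 X6.47 Y22.42
G1 X0.00 Y22.42
G1 X0.00 Y0.00
; layer 3
G0 Z6.40
G0 X0.00 Y0.00
G1 X27.64 Y0.00
G1 X27.64 Y6.13
G1 X6.47 Y6.13
G1 X6.47 Y22.42
G1 X0.00 Y22.42
G1 X0.00 Y0.00
; layer 4
G0 Z8.53
G0 X0.00 Y0.00
G1 X27.64 Y0.00
G1 X27.64 Y6.13
G1 X6.47 Y6.13
G1 X6.47 Y22.42
G1 X0.00 Y22.42
G1 X0.00 Y0.00
; layer 5
G0 Z10.67
G0 X0.00 Y0.00
G1 X27.64 Y0.00
G1 X27.64 Y6.13
G1 X6.47 Y6.13
G1 X6.47 Y22.42
G1 X0.00 Y22.42
G1 X0.00 Y0.00
; layer 6
G0 Z12.80
G0 X0.00 Y0.00
G1 X27.64 Y0.00
G1 X27.64 Y6.13
G1 X6.47 Y6.13
G1 X6.47 Y22.42
G1 X0.00 Y22.42
G1 X0.00 Y0.00
M2 ; end

The solid is an L-shaped prism: outer 27.6 × 22.4 mm, arm thicknesses ≈ 6.13 mm (horizontal) and 6.47 mm (vertical), extruded 12.8 mm in z. Slicing at Δz = 2.13 mm — 6 equal slices spanning the solid's height, so layer i sits at z = i·h/6 — gives 6 non-empty perimeters. Each is a 6-segment closed polygon; G0 lifts to the layer z and rapids to the start vertex, then G1 traces the edges.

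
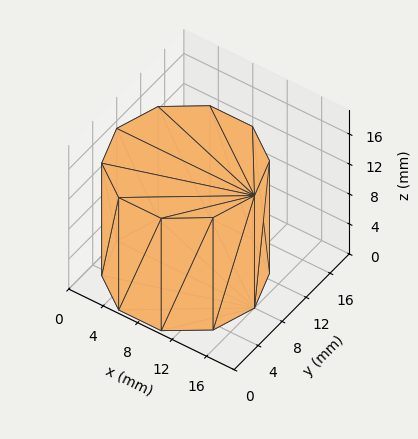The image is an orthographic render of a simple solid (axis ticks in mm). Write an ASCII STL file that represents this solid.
Reading the render: the shape is a regular 10-sided prism (a cylinder approximated with 10 flat sides), circumscribed radius ≈ 8 mm, height ≈ 15 mm (dimensions read to the nearest mm from the axis ticks). For the STL, each face is triangulated and given an outward normal.

solid part
  facet normal 0.0000 0.0000 -1.0000
    outer loop
      vertex 10.47 15.61 0.00
      vertex 14.47 12.70 0.00
      vertex 16.00 8.00 0.00
    endloop
  endfacet
  facet normal 0.0000 0.0000 -1.0000
    outer loop
      vertex 5.53 15.61 0.00
      vertex 10.47 15.61 0.00
      vertex 16.00 8.00 0.00
    endloop
  endfacet
  facet normal 0.0000 0.0000 -1.0000
    outer loop
      vertex 1.53 12.70 0.00
      vertex 5.53 15.61 0.00
      vertex 16.00 8.00 0.00
    endloop
  endfacet
  facet normal 0.0000 0.0000 -1.0000
    outer loop
      vertex 0.00 8.00 0.00
      vertex 1.53 12.70 0.00
      vertex 16.00 8.00 0.00
    endloop
  endfacet
  facet normal 0.0000 0.0000 -1.0000
    outer loop
      vertex 1.53 3.30 0.00
      vertex 0.00 8.00 0.00
      vertex 16.00 8.00 0.00
    endloop
  endfacet
  facet normal 0.0000 0.0000 -1.0000
    outer loop
      vertex 5.53 0.39 0.00
      vertex 1.53 3.30 0.00
      vertex 16.00 8.00 0.00
    endloop
  endfacet
  facet normal 0.0000 0.0000 -1.0000
    outer loop
      vertex 10.47 0.39 0.00
      vertex 5.53 0.39 0.00
      vertex 16.00 8.00 0.00
    endloop
  endfacet
  facet normal 0.0000 0.0000 -1.0000
    outer loop
      vertex 14.47 3.30 0.00
      vertex 10.47 0.39 0.00
      vertex 16.00 8.00 0.00
    endloop
  endfacet
  facet normal 0.0000 0.0000 1.0000
    outer loop
      vertex 16.00 8.00 15.00
      vertex 14.47 12.70 15.00
      vertex 10.47 15.61 15.00
    endloop
  endfacet
  facet normal 0.0000 0.0000 1.0000
    outer loop
      vertex 16.00 8.00 15.00
      vertex 10.47 15.61 15.00
      vertex 5.53 15.61 15.00
    endloop
  endfacet
  facet normal 0.0000 0.0000 1.0000
    outer loop
      vertex 16.00 8.00 15.00
      vertex 5.53 15.61 15.00
      vertex 1.53 12.70 15.00
    endloop
  endfacet
  facet normal 0.0000 0.0000 1.0000
    outer loop
      vertex 16.00 8.00 15.00
      vertex 1.53 12.70 15.00
      vertex 0.00 8.00 15.00
    endloop
  endfacet
  facet normal 0.0000 0.0000 1.0000
    outer loop
      vertex 16.00 8.00 15.00
      vertex 0.00 8.00 15.00
      vertex 1.53 3.30 15.00
    endloop
  endfacet
  facet normal 0.0000 0.0000 1.0000
    outer loop
      vertex 16.00 8.00 15.00
      vertex 1.53 3.30 15.00
      vertex 5.53 0.39 15.00
    endloop
  endfacet
  facet normal 0.0000 0.0000 1.0000
    outer loop
      vertex 16.00 8.00 15.00
      vertex 5.53 0.39 15.00
      vertex 10.47 0.39 15.00
    endloop
  endfacet
  facet normal 0.0000 0.0000 1.0000
    outer loop
      vertex 16.00 8.00 15.00
      vertex 10.47 0.39 15.00
      vertex 14.47 3.30 15.00
    endloop
  endfacet
  facet normal 0.9509 0.3095 0.0000
    outer loop
      vertex 16.00 8.00 0.00
      vertex 14.47 12.70 0.00
      vertex 14.47 12.70 15.00
    endloop
  endfacet
  facet normal 0.9509 0.3095 0.0000
    outer loop
      vertex 16.00 8.00 0.00
      vertex 14.47 12.70 15.00
      vertex 16.00 8.00 15.00
    endloop
  endfacet
  facet normal 0.5883 0.8086 0.0000
    outer loop
      vertex 14.47 12.70 0.00
      vertex 10.47 15.61 0.00
      vertex 10.47 15.61 15.00
    endloop
  endfacet
  facet normal 0.5883 0.8086 0.0000
    outer loop
      vertex 14.47 12.70 0.00
      vertex 10.47 15.61 15.00
      vertex 14.47 12.70 15.00
    endloop
  endfacet
  facet normal 0.0000 1.0000 0.0000
    outer loop
      vertex 10.47 15.61 0.00
      vertex 5.53 15.61 0.00
      vertex 5.53 15.61 15.00
    endloop
  endfacet
  facet normal 0.0000 1.0000 0.0000
    outer loop
      vertex 10.47 15.61 0.00
      vertex 5.53 15.61 15.00
      vertex 10.47 15.61 15.00
    endloop
  endfacet
  facet normal -0.5883 0.8086 0.0000
    outer loop
      vertex 5.53 15.61 0.00
      vertex 1.53 12.70 0.00
      vertex 1.53 12.70 15.00
    endloop
  endfacet
  facet normal -0.5883 0.8086 0.0000
    outer loop
      vertex 5.53 15.61 0.00
      vertex 1.53 12.70 15.00
      vertex 5.53 15.61 15.00
    endloop
  endfacet
  facet normal -0.9509 0.3095 0.0000
    outer loop
      vertex 1.53 12.70 0.00
      vertex 0.00 8.00 0.00
      vertex 0.00 8.00 15.00
    endloop
  endfacet
  facet normal -0.9509 0.3095 0.0000
    outer loop
      vertex 1.53 12.70 0.00
      vertex 0.00 8.00 15.00
      vertex 1.53 12.70 15.00
    endloop
  endfacet
  facet normal -0.9509 -0.3095 0.0000
    outer loop
      vertex 0.00 8.00 0.00
      vertex 1.53 3.30 0.00
      vertex 1.53 3.30 15.00
    endloop
  endfacet
  facet normal -0.9509 -0.3095 0.0000
    outer loop
      vertex 0.00 8.00 0.00
      vertex 1.53 3.30 15.00
      vertex 0.00 8.00 15.00
    endloop
  endfacet
  facet normal -0.5883 -0.8086 0.0000
    outer loop
      vertex 1.53 3.30 0.00
      vertex 5.53 0.39 0.00
      vertex 5.53 0.39 15.00
    endloop
  endfacet
  facet normal -0.5883 -0.8086 0.0000
    outer loop
      vertex 1.53 3.30 0.00
      vertex 5.53 0.39 15.00
      vertex 1.53 3.30 15.00
    endloop
  endfacet
  facet normal 0.0000 -1.0000 0.0000
    outer loop
      vertex 5.53 0.39 0.00
      vertex 10.47 0.39 0.00
      vertex 10.47 0.39 15.00
    endloop
  endfacet
  facet normal 0.0000 -1.0000 0.0000
    outer loop
      vertex 5.53 0.39 0.00
      vertex 10.47 0.39 15.00
      vertex 5.53 0.39 15.00
    endloop
  endfacet
  facet normal 0.5883 -0.8086 0.0000
    outer loop
      vertex 10.47 0.39 0.00
      vertex 14.47 3.30 0.00
      vertex 14.47 3.30 15.00
    endloop
  endfacet
  facet normal 0.5883 -0.8086 0.0000
    outer loop
      vertex 10.47 0.39 0.00
      vertex 14.47 3.30 15.00
      vertex 10.47 0.39 15.00
    endloop
  endfacet
  facet normal 0.9509 -0.3095 0.0000
    outer loop
      vertex 14.47 3.30 0.00
      vertex 16.00 8.00 0.00
      vertex 16.00 8.00 15.00
    endloop
  endfacet
  facet normal 0.9509 -0.3095 0.0000
    outer loop
      vertex 14.47 3.30 0.00
      vertex 16.00 8.00 15.00
      vertex 14.47 3.30 15.00
    endloop
  endfacet
endsolid part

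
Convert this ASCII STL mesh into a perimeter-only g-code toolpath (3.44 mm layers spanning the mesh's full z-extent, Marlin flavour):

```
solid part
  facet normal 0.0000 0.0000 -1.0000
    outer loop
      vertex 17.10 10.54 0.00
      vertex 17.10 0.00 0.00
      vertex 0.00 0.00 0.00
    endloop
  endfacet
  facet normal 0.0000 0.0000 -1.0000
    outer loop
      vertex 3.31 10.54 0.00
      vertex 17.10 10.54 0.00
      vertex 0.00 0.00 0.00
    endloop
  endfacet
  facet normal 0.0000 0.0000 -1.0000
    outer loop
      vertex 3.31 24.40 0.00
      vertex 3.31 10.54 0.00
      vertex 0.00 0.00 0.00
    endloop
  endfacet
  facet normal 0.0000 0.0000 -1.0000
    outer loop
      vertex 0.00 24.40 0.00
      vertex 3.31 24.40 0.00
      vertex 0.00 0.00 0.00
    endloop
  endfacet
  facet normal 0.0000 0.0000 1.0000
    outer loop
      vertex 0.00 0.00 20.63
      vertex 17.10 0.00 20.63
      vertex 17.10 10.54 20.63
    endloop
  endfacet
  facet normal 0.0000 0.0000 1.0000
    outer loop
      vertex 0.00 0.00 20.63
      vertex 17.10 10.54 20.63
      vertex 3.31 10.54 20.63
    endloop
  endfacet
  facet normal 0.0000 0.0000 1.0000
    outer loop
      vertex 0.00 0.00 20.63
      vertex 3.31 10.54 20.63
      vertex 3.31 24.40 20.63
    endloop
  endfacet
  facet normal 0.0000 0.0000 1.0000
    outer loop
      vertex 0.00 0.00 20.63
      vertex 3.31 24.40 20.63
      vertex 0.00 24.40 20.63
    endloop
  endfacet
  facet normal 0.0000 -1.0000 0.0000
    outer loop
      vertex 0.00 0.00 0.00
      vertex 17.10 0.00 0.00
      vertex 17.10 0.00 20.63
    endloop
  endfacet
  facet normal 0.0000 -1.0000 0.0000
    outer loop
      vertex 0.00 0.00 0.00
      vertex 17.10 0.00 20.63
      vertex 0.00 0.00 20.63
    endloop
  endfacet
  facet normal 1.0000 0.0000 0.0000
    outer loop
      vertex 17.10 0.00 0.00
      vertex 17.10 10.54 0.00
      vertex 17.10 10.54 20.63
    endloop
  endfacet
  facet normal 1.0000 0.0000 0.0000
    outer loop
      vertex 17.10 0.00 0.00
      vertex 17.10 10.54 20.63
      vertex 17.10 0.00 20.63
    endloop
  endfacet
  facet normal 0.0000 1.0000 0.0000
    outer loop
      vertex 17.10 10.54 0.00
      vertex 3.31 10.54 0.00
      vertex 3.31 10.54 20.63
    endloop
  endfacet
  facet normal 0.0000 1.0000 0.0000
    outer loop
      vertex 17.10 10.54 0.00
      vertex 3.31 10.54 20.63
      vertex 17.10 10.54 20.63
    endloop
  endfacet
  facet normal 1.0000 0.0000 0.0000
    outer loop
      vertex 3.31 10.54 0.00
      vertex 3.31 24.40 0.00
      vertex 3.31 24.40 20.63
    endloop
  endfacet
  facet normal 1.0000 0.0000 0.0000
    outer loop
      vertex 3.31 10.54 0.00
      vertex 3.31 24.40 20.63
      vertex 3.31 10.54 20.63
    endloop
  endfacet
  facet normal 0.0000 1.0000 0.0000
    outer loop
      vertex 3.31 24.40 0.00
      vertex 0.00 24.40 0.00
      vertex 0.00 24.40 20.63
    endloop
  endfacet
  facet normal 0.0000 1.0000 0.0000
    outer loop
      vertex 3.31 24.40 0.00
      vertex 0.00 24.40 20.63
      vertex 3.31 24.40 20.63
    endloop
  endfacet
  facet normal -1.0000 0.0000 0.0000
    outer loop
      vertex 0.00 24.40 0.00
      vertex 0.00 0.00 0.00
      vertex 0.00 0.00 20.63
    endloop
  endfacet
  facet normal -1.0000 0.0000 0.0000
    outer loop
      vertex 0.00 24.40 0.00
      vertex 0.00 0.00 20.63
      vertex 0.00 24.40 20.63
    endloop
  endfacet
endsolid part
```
; perimeter-only toolpath
G21 ; units = mm
G90 ; absolute positioning
G28 ; home
; layer 1
G0 Z3.44
G0 X0.00 Y0.00
G1 X17.10 Y0.00
G1 X17.10 Y10.54
G1 X3.31 Y10.54
G1 X3.31 Y24.40
G1 X0.00 Y24.40
G1 X0.00 Y0.00
; layer 2
G0 Z6.88
G0 X0.00 Y0.00
G1 X17.10 Y0.00
G1 X17.10 Y10.54
G1 X3.31 Y10.54
G1 X3.31 Y24.40
G1 X0.00 Y24.40
G1 X0.00 Y0.00
; layer 3
G0 Z10.31
G0 X0.00 Y0.00
G1 X17.10 Y0.00
G1 X17.10 Y10.54
G1 X3.31 Y10.54
G1 X3.31 Y24.40
G1 X0.00 Y24.40
G1 X0.00 Y0.00
; layer 4
G0 Z13.75
G0 X0.00 Y0.00
G1 X17.10 Y0.00
G1 X17.10 Y10.54
G1 X3.31 Y10.54
G1 X3.31 Y24.40
G1 X0.00 Y24.40
G1 X0.00 Y0.00
; layer 5
G0 Z17.19
G0 X0.00 Y0.00
G1 X17.10 Y0.00
G1 X17.10 Y10.54
G1 X3.31 Y10.54
G1 X3.31 Y24.40
G1 X0.00 Y24.40
G1 X0.00 Y0.00
; layer 6
G0 Z20.63
G0 X0.00 Y0.00
G1 X17.10 Y0.00
G1 X17.10 Y10.54
G1 X3.31 Y10.54
G1 X3.31 Y24.40
G1 X0.00 Y24.40
G1 X0.00 Y0.00
M2 ; end

The solid is an L-shaped prism: outer 17.1 × 24.4 mm, arm thicknesses ≈ 10.5 mm (horizontal) and 3.31 mm (vertical), extruded 20.6 mm in z. Slicing at Δz = 3.44 mm — 6 equal slices spanning the solid's height, so layer i sits at z = i·h/6 — gives 6 non-empty perimeters. Each is a 6-segment closed polygon; G0 lifts to the layer z and rapids to the start vertex, then G1 traces the edges.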